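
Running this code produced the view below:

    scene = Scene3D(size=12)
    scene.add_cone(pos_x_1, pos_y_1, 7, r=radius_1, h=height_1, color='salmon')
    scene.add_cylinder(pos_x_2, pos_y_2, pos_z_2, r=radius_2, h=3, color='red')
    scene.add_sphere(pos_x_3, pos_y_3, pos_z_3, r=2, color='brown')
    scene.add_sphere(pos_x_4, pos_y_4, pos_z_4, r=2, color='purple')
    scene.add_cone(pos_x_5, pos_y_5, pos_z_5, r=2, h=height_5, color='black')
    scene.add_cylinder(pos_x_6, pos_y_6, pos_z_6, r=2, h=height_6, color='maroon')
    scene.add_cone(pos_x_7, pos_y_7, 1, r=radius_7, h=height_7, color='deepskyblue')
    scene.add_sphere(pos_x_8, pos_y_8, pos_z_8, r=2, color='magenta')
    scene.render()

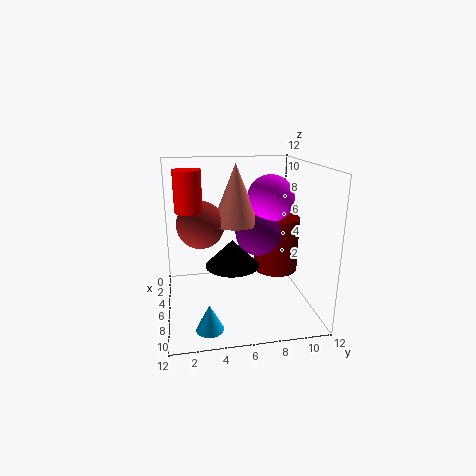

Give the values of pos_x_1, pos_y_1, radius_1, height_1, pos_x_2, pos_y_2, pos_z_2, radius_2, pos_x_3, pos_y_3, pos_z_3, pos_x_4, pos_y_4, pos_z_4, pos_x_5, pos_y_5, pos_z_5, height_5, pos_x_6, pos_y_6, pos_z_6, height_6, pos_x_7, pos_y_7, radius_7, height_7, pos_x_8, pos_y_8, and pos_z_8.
pos_x_1 = 5; pos_y_1 = 6; radius_1 = 2; height_1 = 5; pos_x_2 = 8; pos_y_2 = 2; pos_z_2 = 9; radius_2 = 1; pos_x_3 = 5; pos_y_3 = 3; pos_z_3 = 7; pos_x_4 = 5; pos_y_4 = 8; pos_z_4 = 6; pos_x_5 = 9; pos_y_5 = 5; pos_z_5 = 5; height_5 = 2; pos_x_6 = 4; pos_y_6 = 10; pos_z_6 = 2; height_6 = 5; pos_x_7 = 11; pos_y_7 = 3; radius_7 = 1; height_7 = 2; pos_x_8 = 5; pos_y_8 = 9; pos_z_8 = 9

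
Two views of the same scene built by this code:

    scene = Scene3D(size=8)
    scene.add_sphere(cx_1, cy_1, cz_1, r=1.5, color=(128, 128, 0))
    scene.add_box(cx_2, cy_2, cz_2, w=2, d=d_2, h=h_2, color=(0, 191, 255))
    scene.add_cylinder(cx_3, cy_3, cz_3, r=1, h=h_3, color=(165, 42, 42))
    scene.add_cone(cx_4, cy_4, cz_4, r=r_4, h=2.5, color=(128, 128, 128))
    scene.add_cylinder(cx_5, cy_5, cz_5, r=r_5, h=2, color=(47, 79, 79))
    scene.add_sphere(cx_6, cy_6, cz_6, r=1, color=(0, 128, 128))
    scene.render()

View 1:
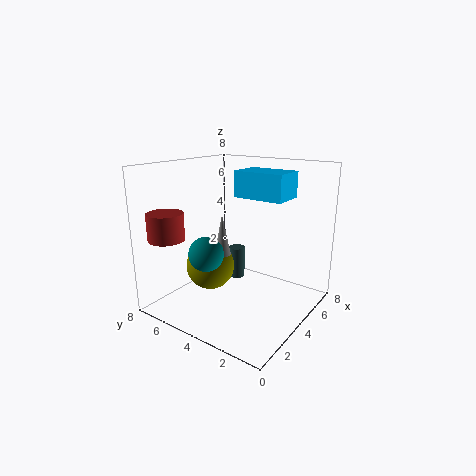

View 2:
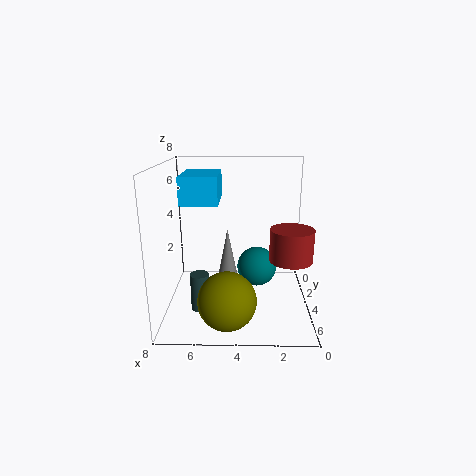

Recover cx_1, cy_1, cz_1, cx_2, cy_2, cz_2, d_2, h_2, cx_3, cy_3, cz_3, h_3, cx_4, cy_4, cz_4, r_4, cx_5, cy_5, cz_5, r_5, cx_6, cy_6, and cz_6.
cx_1 = 4.5
cy_1 = 6.5
cz_1 = 1.5
cx_2 = 5
cy_2 = 2
cz_2 = 6
d_2 = 3
h_2 = 1.5
cx_3 = 1.5
cy_3 = 7
cz_3 = 4
h_3 = 1.5
cx_4 = 4.5
cy_4 = 5.5
cz_4 = 2.5
r_4 = 0.5
cx_5 = 6
cy_5 = 5.5
cz_5 = 0.5
r_5 = 0.5
cx_6 = 3
cy_6 = 5.5
cz_6 = 3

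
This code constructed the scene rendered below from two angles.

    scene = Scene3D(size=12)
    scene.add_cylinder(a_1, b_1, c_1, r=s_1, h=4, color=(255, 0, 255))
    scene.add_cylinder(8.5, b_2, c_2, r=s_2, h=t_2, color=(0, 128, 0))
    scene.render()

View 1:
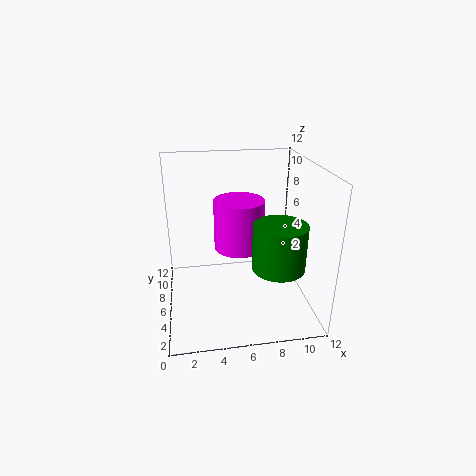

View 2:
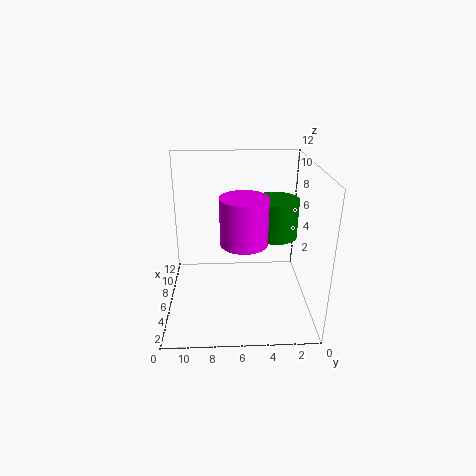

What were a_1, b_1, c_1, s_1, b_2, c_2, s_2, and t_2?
a_1 = 6
b_1 = 5.5
c_1 = 5.5
s_1 = 2
b_2 = 2.5
c_2 = 5
s_2 = 2
t_2 = 3.5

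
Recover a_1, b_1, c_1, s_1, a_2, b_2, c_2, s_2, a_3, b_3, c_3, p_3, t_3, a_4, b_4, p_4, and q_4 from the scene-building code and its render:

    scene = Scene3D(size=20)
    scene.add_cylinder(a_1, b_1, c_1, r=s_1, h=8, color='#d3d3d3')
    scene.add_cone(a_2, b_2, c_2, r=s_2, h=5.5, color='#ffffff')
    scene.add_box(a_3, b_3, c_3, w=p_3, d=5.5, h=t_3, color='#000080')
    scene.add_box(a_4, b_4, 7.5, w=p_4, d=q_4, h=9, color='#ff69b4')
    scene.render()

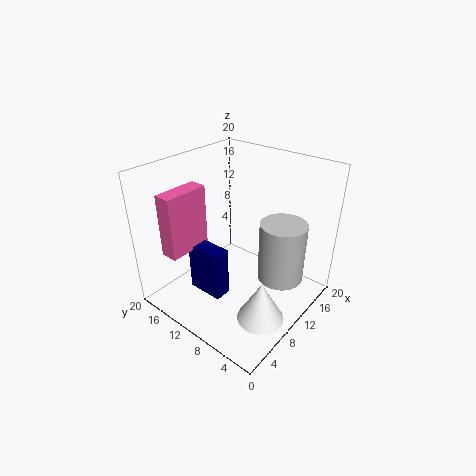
a_1 = 11
b_1 = 3.5
c_1 = 6
s_1 = 3
a_2 = 6
b_2 = 3
c_2 = 2.5
s_2 = 3
a_3 = 6.5
b_3 = 11
c_3 = 0.5
p_3 = 2.5
t_3 = 7.5
a_4 = 3
b_4 = 15.5
p_4 = 6.5
q_4 = 2.5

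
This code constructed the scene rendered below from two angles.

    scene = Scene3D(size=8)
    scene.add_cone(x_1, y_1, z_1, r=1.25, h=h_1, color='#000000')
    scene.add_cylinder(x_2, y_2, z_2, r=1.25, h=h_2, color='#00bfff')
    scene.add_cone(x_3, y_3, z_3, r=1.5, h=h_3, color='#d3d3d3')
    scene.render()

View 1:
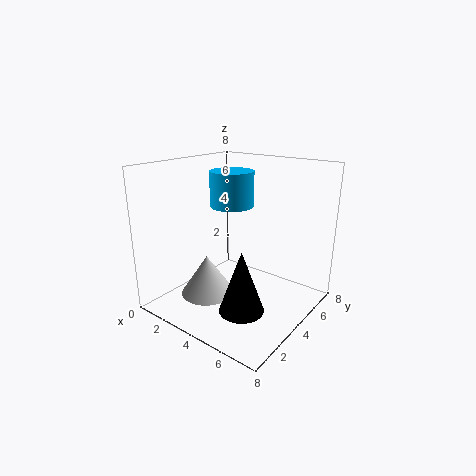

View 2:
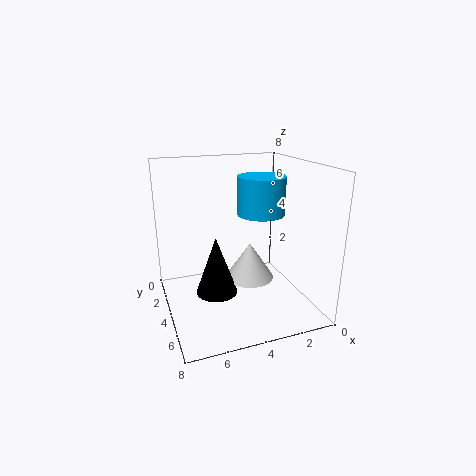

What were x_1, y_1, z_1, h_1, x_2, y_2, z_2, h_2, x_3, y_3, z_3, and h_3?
x_1 = 5; y_1 = 3; z_1 = 0.25; h_1 = 3.5; x_2 = 3; y_2 = 4.75; z_2 = 5.5; h_2 = 2; x_3 = 2.75; y_3 = 2.75; z_3 = 0.75; h_3 = 2.25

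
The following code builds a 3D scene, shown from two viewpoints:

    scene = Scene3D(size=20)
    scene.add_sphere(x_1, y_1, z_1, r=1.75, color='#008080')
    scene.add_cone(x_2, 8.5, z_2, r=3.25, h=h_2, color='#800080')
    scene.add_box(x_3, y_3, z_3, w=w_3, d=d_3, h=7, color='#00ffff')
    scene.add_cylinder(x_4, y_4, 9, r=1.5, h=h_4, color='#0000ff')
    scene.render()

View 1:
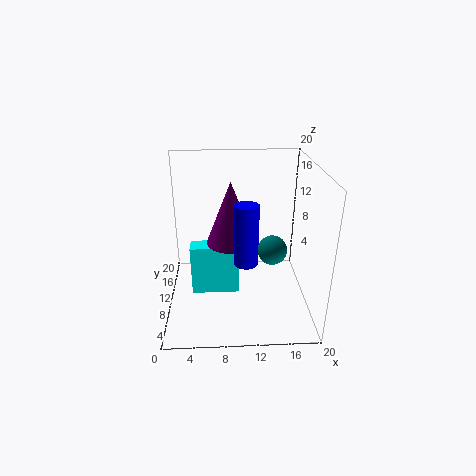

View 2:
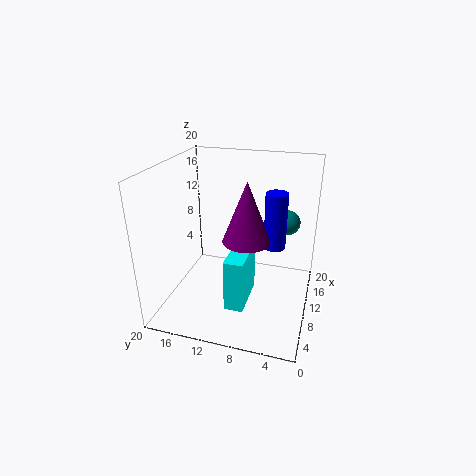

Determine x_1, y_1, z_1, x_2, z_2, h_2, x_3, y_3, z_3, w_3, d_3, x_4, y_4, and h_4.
x_1 = 13.75
y_1 = 3.75
z_1 = 11.5
x_2 = 9
z_2 = 10.25
h_2 = 8.25
x_3 = 3.5
y_3 = 7.5
z_3 = 2.75
w_3 = 6.5
d_3 = 2.5
x_4 = 10.75
y_4 = 5
h_4 = 7.75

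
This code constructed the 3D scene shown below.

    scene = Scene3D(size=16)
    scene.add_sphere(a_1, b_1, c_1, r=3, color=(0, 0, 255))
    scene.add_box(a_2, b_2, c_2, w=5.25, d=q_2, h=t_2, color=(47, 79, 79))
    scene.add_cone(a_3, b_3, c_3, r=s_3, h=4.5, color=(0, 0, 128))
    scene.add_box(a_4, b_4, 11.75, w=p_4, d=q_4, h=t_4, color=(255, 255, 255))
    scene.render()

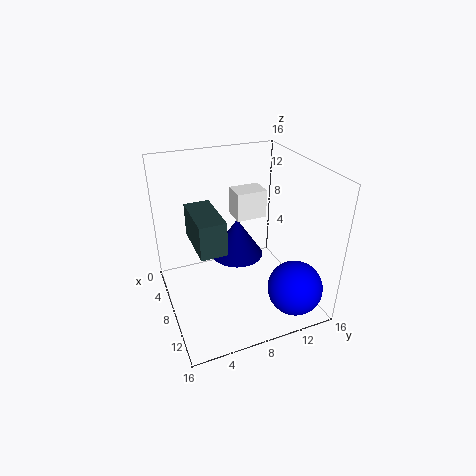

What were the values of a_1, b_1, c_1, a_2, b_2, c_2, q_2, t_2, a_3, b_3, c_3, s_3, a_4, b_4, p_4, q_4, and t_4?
a_1 = 13
b_1 = 12.75
c_1 = 3.25
a_2 = 8.25
b_2 = 2.25
c_2 = 10
q_2 = 2.5
t_2 = 3.25
a_3 = 6.5
b_3 = 8.5
c_3 = 5
s_3 = 3
a_4 = 8.75
b_4 = 6.75
p_4 = 2.25
q_4 = 3
t_4 = 2.75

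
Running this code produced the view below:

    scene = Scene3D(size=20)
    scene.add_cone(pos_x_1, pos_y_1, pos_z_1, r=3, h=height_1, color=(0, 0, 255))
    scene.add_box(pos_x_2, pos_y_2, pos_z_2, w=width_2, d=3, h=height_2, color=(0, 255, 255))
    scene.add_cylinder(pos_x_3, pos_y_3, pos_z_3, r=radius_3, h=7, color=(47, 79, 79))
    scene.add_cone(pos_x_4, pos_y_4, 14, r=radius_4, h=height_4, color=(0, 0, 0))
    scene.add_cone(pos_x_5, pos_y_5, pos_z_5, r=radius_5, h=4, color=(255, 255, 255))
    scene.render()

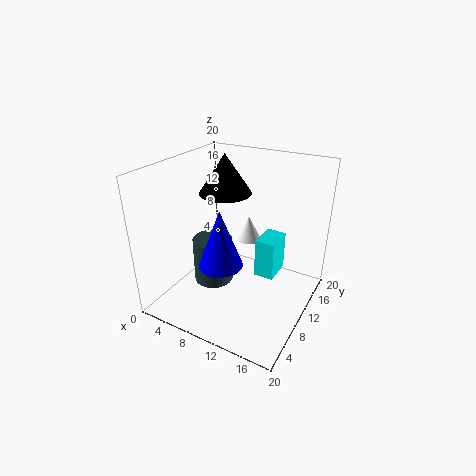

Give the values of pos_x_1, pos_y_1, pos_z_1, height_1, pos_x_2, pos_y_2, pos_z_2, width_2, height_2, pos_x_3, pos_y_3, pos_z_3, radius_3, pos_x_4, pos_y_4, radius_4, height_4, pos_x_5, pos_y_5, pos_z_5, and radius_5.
pos_x_1 = 9, pos_y_1 = 7, pos_z_1 = 7, height_1 = 8, pos_x_2 = 17, pos_y_2 = 1, pos_z_2 = 12, width_2 = 2, height_2 = 4, pos_x_3 = 5, pos_y_3 = 11, pos_z_3 = 1, radius_3 = 3, pos_x_4 = 5, pos_y_4 = 15, radius_4 = 4, height_4 = 6, pos_x_5 = 8, pos_y_5 = 17, pos_z_5 = 6, radius_5 = 2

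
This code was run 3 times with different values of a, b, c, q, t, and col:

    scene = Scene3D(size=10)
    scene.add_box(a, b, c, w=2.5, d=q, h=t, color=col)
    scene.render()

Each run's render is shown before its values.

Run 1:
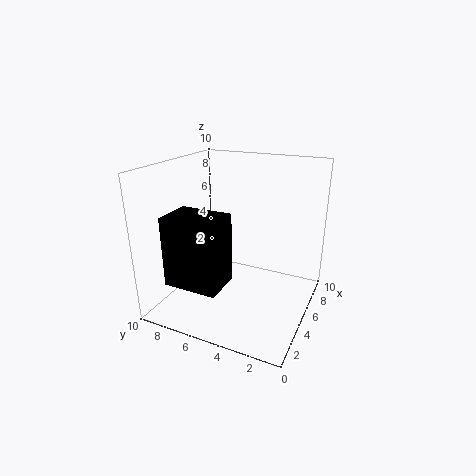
a = 0.5; b = 4.5; c = 3; q = 3.5; t = 4.5; col = 'black'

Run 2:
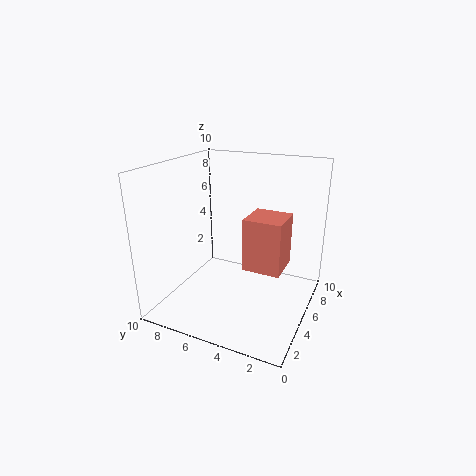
a = 3.5; b = 1.5; c = 3.5; q = 2.5; t = 3.5; col = 'salmon'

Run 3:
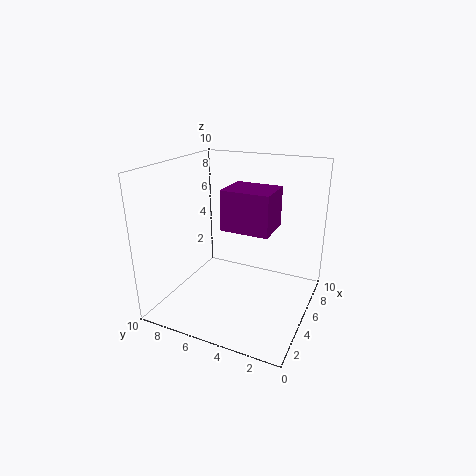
a = 2.5; b = 2; c = 6.5; q = 3; t = 2.5; col = 'purple'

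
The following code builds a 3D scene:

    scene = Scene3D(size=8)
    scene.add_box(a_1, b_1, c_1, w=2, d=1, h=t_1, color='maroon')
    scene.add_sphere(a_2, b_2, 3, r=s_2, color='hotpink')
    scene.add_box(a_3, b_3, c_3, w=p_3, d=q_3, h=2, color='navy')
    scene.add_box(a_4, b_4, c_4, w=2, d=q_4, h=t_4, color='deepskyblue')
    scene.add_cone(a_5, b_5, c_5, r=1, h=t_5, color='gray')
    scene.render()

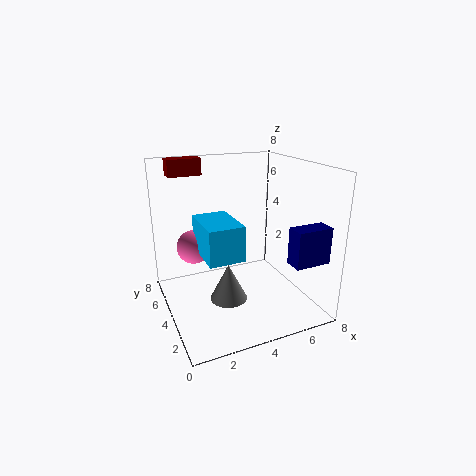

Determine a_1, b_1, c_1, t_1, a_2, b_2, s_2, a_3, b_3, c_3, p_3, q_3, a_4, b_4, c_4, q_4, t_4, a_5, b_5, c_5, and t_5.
a_1 = 1, b_1 = 7, c_1 = 7, t_1 = 1, a_2 = 2, b_2 = 6, s_2 = 1, a_3 = 6, b_3 = 1, c_3 = 3, p_3 = 2, q_3 = 1, a_4 = 2, b_4 = 3, c_4 = 3, q_4 = 3, t_4 = 2, a_5 = 3, b_5 = 3, c_5 = 1, t_5 = 2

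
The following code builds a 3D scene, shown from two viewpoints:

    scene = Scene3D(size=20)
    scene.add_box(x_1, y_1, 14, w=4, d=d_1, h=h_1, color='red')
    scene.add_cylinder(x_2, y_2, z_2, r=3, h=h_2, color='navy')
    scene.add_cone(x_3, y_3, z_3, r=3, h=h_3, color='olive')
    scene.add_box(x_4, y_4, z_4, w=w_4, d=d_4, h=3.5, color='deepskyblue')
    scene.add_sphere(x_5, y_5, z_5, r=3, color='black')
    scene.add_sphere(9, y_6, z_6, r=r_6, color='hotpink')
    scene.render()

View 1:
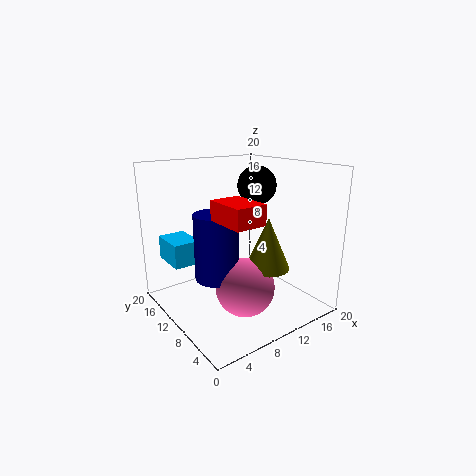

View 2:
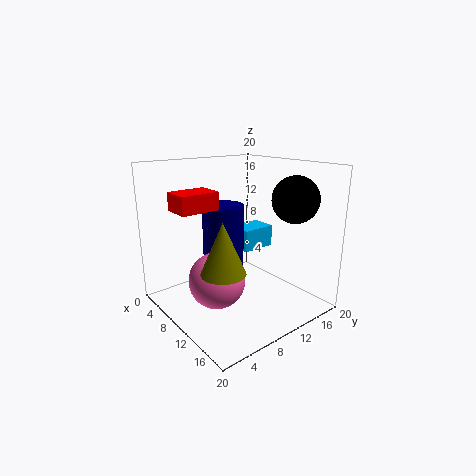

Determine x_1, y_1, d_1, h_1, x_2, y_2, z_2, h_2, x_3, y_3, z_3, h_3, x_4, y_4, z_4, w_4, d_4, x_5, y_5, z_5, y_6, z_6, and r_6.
x_1 = 4.5
y_1 = 2.5
d_1 = 5.5
h_1 = 2.5
x_2 = 6.5
y_2 = 10
z_2 = 5
h_2 = 9
x_3 = 12
y_3 = 6
z_3 = 6.5
h_3 = 7
x_4 = 2.5
y_4 = 14.5
z_4 = 5.5
w_4 = 4
d_4 = 5.5
x_5 = 16.5
y_5 = 14
z_5 = 16
y_6 = 7
z_6 = 4
r_6 = 4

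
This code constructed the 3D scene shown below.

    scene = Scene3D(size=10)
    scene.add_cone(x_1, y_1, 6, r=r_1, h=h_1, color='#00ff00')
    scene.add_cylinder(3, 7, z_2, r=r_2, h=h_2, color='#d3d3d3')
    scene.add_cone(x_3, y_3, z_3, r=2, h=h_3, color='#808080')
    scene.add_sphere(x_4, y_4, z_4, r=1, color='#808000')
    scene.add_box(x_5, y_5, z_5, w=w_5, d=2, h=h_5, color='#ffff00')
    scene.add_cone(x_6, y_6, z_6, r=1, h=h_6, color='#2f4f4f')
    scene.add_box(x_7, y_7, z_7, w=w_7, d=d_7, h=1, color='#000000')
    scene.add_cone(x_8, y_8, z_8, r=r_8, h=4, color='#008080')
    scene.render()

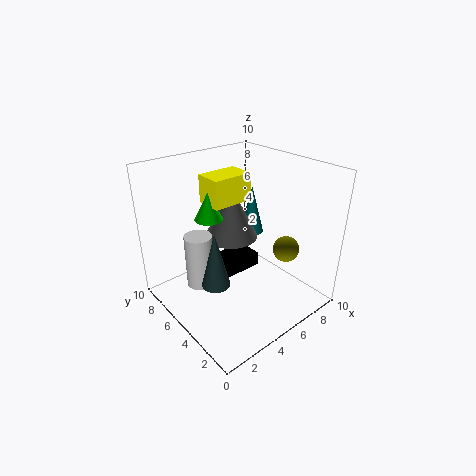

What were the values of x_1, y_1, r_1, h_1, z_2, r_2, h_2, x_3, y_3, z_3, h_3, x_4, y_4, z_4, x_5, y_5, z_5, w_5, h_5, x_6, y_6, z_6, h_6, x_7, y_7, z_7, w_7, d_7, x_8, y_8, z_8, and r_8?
x_1 = 4
y_1 = 7
r_1 = 1
h_1 = 2
z_2 = 1
r_2 = 1
h_2 = 4
x_3 = 6
y_3 = 7
z_3 = 4
h_3 = 4
x_4 = 9
y_4 = 4
z_4 = 3
x_5 = 4
y_5 = 6
z_5 = 7
w_5 = 3
h_5 = 2
x_6 = 3
y_6 = 5
z_6 = 2
h_6 = 4
x_7 = 4
y_7 = 5
z_7 = 2
w_7 = 3
d_7 = 2
x_8 = 9
y_8 = 8
z_8 = 3
r_8 = 1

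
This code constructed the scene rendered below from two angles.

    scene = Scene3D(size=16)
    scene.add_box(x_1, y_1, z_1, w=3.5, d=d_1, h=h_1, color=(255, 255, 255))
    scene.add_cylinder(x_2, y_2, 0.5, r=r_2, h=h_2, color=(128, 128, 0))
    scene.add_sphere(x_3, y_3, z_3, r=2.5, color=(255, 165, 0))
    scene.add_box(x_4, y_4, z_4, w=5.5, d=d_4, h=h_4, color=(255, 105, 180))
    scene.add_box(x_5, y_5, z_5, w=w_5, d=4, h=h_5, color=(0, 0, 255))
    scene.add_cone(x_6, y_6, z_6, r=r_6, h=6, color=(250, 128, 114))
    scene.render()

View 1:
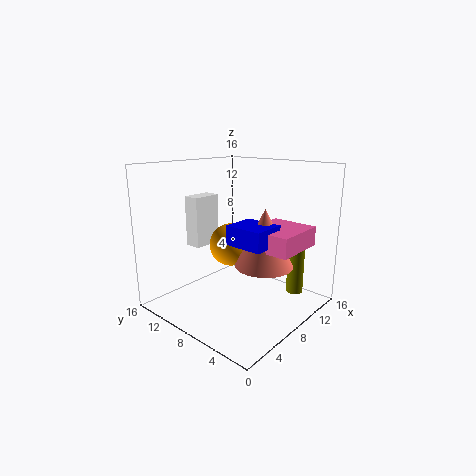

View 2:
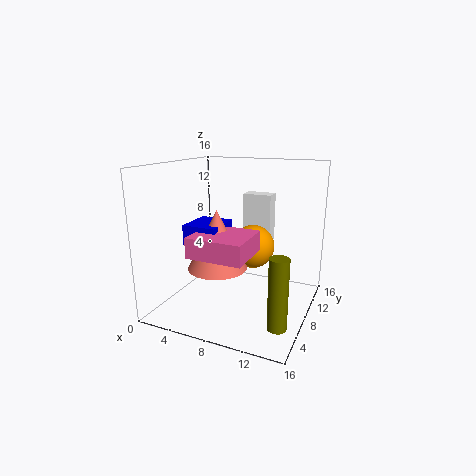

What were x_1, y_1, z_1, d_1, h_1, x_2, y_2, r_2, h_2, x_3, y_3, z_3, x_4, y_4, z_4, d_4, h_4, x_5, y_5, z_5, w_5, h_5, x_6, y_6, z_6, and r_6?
x_1 = 6.5; y_1 = 13; z_1 = 6; d_1 = 2; h_1 = 6; x_2 = 14; y_2 = 4; r_2 = 1; h_2 = 7.5; x_3 = 9; y_3 = 10; z_3 = 6.5; x_4 = 6; y_4 = 0.5; z_4 = 8; d_4 = 5; h_4 = 2; x_5 = 4.5; y_5 = 2.5; z_5 = 8.5; w_5 = 3.5; h_5 = 2; x_6 = 7.5; y_6 = 4; z_6 = 6; r_6 = 3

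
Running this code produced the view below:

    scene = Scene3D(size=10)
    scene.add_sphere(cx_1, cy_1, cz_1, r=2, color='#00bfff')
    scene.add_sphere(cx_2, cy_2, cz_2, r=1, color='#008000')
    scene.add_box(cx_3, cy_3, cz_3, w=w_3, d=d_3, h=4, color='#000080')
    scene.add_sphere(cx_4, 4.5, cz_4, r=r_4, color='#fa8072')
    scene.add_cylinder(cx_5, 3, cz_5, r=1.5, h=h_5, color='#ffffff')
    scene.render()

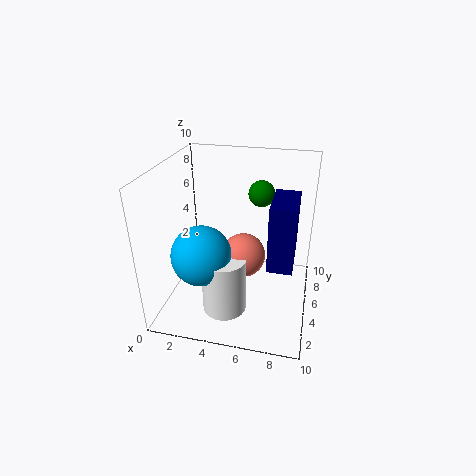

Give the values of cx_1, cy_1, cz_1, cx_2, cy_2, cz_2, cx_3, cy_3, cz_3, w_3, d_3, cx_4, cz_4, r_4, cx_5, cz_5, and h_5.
cx_1 = 3; cy_1 = 3; cz_1 = 4.5; cx_2 = 6; cy_2 = 8.5; cz_2 = 7; cx_3 = 7.5; cy_3 = 1.5; cz_3 = 5; w_3 = 1.5; d_3 = 3; cx_4 = 5.5; cz_4 = 4; r_4 = 1.5; cx_5 = 4.5; cz_5 = 0.5; h_5 = 4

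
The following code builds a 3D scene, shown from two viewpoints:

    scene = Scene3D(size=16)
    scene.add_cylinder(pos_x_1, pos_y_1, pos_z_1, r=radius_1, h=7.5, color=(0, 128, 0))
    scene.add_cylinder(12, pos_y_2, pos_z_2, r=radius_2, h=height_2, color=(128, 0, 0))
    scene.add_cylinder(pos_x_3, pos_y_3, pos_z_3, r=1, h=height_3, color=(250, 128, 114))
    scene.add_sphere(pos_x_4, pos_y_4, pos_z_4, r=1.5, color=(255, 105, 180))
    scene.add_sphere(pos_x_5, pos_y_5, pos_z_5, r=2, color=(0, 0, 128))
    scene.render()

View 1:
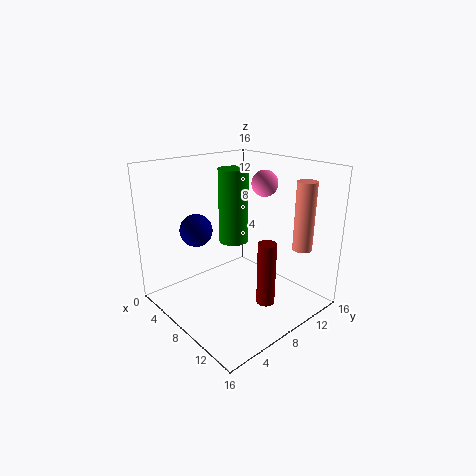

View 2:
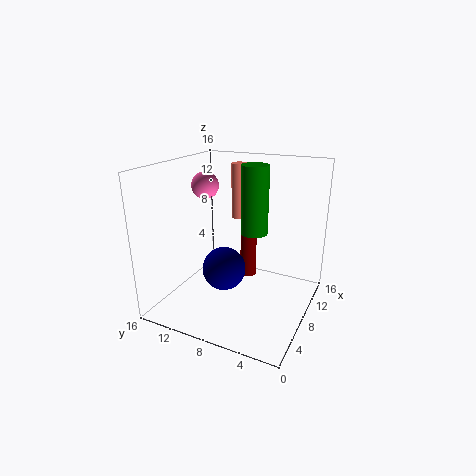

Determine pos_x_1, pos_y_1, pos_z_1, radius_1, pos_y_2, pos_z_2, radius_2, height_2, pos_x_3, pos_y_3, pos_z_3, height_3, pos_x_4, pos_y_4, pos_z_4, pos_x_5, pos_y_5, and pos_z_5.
pos_x_1 = 9, pos_y_1 = 6.5, pos_z_1 = 8.5, radius_1 = 1.5, pos_y_2 = 8.5, pos_z_2 = 1.5, radius_2 = 1, height_2 = 7, pos_x_3 = 14.5, pos_y_3 = 11, pos_z_3 = 8, height_3 = 7, pos_x_4 = 8, pos_y_4 = 12, pos_z_4 = 13.5, pos_x_5 = 2, pos_y_5 = 6.5, pos_z_5 = 7.5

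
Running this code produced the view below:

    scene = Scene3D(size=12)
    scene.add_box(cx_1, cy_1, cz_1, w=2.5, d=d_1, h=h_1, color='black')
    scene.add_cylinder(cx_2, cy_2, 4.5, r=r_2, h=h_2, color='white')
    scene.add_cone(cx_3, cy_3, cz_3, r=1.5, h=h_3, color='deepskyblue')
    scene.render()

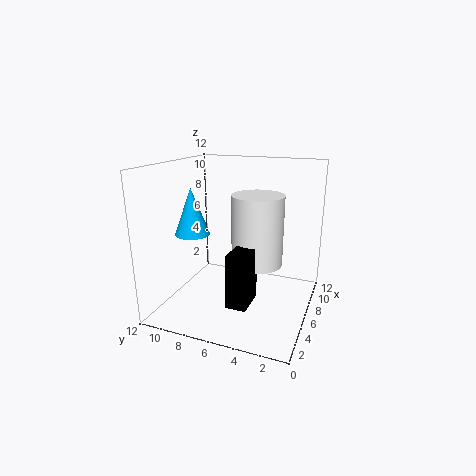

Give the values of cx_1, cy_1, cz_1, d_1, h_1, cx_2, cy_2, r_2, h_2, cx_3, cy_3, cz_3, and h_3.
cx_1 = 1, cy_1 = 3.5, cz_1 = 2.5, d_1 = 1.5, h_1 = 4, cx_2 = 5, cy_2 = 4, r_2 = 2, h_2 = 5.5, cx_3 = 5.5, cy_3 = 10, cz_3 = 6, h_3 = 4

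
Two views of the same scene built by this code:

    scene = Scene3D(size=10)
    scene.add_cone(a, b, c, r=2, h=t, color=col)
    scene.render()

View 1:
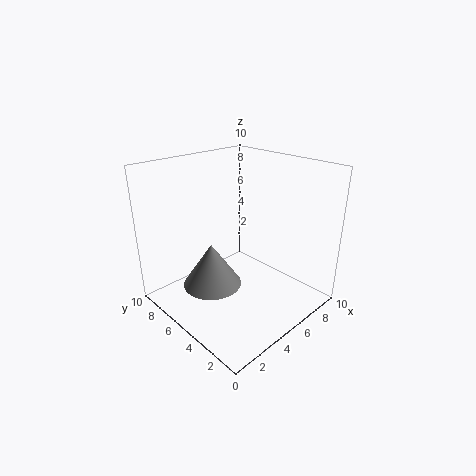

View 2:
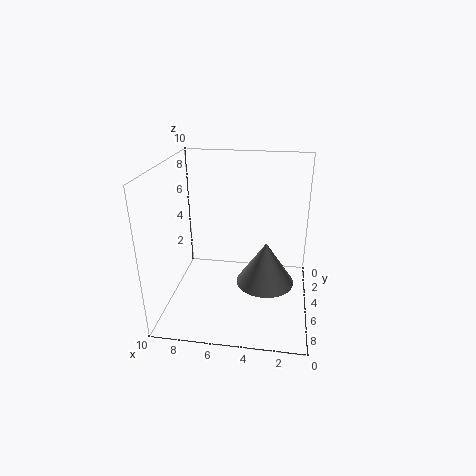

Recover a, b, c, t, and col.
a = 3, b = 5.5, c = 2, t = 3, col = 'gray'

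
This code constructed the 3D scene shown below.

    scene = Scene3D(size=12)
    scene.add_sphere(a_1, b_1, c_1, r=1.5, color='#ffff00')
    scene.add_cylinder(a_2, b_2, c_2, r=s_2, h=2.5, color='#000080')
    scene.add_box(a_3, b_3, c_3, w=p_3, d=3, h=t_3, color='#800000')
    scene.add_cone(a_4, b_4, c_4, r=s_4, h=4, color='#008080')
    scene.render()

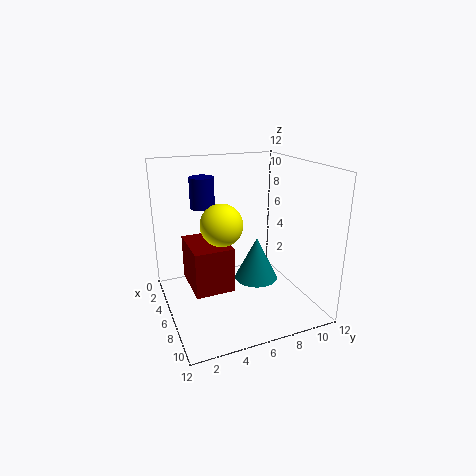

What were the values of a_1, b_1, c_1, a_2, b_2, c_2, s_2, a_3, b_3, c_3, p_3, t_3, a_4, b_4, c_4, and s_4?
a_1 = 9; b_1 = 3.5; c_1 = 8.5; a_2 = 4.5; b_2 = 3.5; c_2 = 8.5; s_2 = 1; a_3 = 5; b_3 = 1.5; c_3 = 3; p_3 = 4; t_3 = 3.5; a_4 = 4.5; b_4 = 8.5; c_4 = 1; s_4 = 2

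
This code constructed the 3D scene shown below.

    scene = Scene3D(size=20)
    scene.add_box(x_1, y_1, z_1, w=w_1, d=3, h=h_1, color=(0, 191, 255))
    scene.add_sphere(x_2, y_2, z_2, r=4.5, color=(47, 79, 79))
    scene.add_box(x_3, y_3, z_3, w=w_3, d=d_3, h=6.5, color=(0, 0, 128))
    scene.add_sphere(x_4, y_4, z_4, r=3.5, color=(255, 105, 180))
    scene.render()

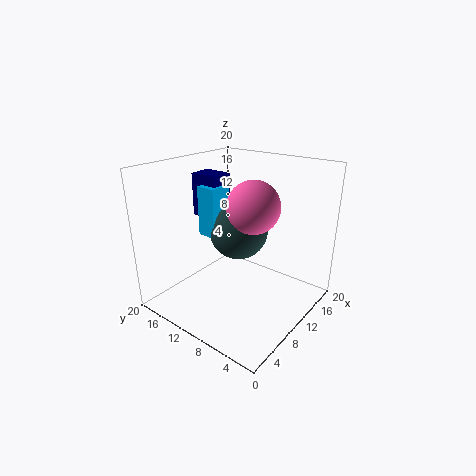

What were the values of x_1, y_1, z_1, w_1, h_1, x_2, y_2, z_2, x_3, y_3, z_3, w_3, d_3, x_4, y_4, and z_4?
x_1 = 10; y_1 = 14.5; z_1 = 8.5; w_1 = 3.5; h_1 = 7.5; x_2 = 14; y_2 = 13; z_2 = 9; x_3 = 11; y_3 = 15; z_3 = 11; w_3 = 3.5; d_3 = 4.5; x_4 = 10; y_4 = 7.5; z_4 = 15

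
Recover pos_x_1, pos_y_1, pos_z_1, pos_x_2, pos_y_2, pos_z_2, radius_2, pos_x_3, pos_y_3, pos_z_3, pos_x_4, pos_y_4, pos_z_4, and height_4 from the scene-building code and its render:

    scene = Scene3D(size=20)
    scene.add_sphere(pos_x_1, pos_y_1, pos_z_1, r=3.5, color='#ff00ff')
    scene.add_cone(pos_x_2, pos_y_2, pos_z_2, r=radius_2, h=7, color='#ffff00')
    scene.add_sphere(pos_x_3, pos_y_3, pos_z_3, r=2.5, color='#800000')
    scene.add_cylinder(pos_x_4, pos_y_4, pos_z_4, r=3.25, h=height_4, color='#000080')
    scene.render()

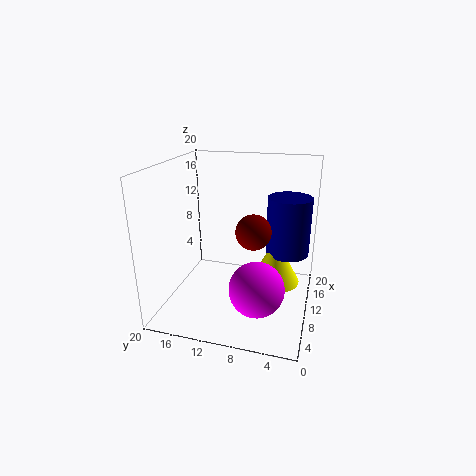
pos_x_1 = 4.5, pos_y_1 = 6, pos_z_1 = 5.75, pos_x_2 = 14, pos_y_2 = 5.25, pos_z_2 = 1.75, radius_2 = 3.75, pos_x_3 = 10.75, pos_y_3 = 8, pos_z_3 = 10.75, pos_x_4 = 15.5, pos_y_4 = 3.75, pos_z_4 = 6, height_4 = 8.75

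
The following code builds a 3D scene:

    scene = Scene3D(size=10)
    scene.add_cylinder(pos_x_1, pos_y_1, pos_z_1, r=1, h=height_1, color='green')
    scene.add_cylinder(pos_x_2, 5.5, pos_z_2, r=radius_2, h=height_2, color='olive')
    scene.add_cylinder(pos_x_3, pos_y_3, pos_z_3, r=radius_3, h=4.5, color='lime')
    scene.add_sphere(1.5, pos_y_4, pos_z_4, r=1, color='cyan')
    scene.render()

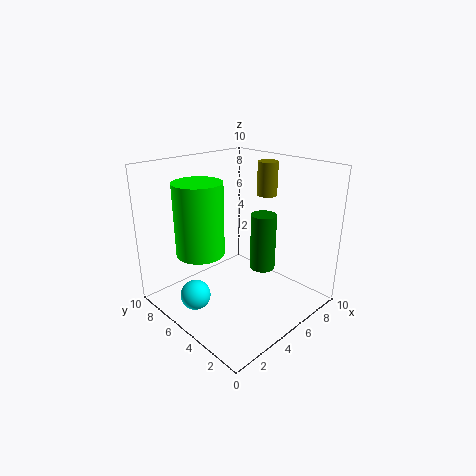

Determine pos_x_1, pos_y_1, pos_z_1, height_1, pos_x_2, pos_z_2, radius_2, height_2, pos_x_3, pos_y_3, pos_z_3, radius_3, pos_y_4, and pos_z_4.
pos_x_1 = 8.25; pos_y_1 = 5.5; pos_z_1 = 1.25; height_1 = 4.5; pos_x_2 = 8.5; pos_z_2 = 7.25; radius_2 = 0.75; height_2 = 2.5; pos_x_3 = 1.75; pos_y_3 = 5; pos_z_3 = 5; radius_3 = 1.5; pos_y_4 = 5.5; pos_z_4 = 1.75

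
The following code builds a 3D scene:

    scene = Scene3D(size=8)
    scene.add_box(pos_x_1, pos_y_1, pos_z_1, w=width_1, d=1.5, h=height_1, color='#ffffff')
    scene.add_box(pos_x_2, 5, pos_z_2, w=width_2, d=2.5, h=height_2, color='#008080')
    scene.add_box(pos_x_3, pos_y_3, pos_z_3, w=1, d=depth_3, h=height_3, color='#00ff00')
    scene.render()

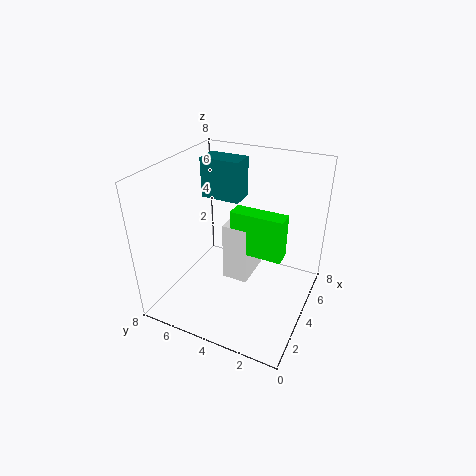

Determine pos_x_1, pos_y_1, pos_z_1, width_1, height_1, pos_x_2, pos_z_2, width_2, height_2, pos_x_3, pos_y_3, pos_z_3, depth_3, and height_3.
pos_x_1 = 4
pos_y_1 = 3.5
pos_z_1 = 1
width_1 = 2.5
height_1 = 3.5
pos_x_2 = 6
pos_z_2 = 5
width_2 = 1.5
height_2 = 2.5
pos_x_3 = 4
pos_y_3 = 1.5
pos_z_3 = 3
depth_3 = 3
height_3 = 2.5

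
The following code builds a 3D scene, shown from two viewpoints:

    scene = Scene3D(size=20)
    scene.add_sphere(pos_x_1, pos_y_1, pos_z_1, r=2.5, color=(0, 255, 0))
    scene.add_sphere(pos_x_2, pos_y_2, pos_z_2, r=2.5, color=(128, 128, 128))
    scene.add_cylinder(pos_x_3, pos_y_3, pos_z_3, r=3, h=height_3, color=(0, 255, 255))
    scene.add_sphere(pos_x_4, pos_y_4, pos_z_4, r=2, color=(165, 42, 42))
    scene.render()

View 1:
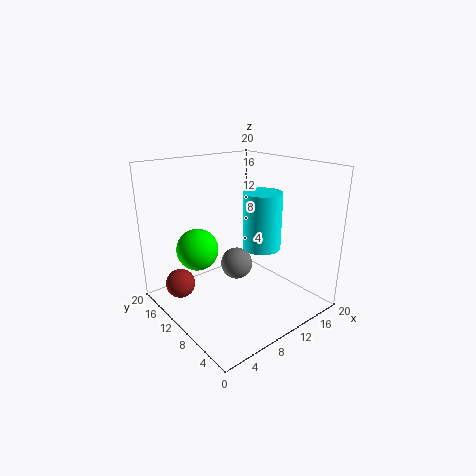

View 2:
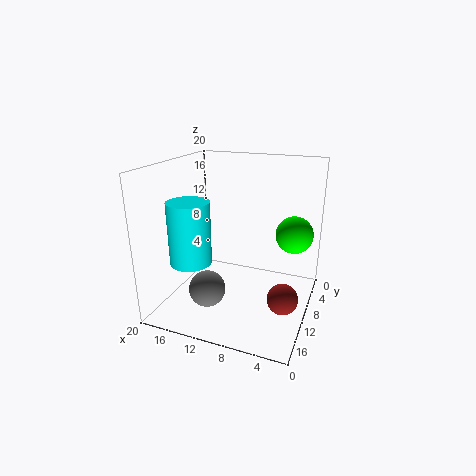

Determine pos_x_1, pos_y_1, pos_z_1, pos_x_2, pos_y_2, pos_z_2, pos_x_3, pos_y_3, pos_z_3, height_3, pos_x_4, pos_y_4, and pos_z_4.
pos_x_1 = 2.5
pos_y_1 = 8.5
pos_z_1 = 11
pos_x_2 = 13
pos_y_2 = 14
pos_z_2 = 3.5
pos_x_3 = 16.5
pos_y_3 = 12
pos_z_3 = 6
height_3 = 9
pos_x_4 = 2.5
pos_y_4 = 13.5
pos_z_4 = 4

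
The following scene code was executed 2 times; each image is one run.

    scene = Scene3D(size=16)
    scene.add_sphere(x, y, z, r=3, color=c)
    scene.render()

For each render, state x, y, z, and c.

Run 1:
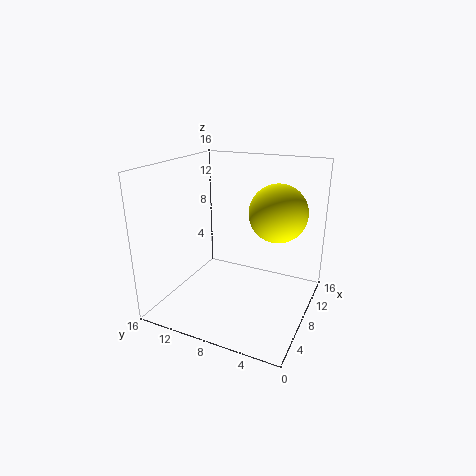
x = 8, y = 3.5, z = 11.5, c = 'yellow'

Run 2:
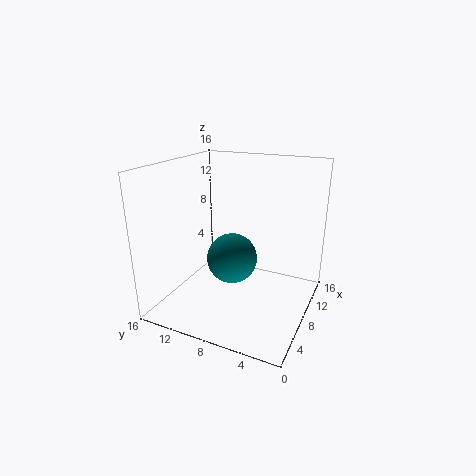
x = 9.5, y = 9.5, z = 4.5, c = 'teal'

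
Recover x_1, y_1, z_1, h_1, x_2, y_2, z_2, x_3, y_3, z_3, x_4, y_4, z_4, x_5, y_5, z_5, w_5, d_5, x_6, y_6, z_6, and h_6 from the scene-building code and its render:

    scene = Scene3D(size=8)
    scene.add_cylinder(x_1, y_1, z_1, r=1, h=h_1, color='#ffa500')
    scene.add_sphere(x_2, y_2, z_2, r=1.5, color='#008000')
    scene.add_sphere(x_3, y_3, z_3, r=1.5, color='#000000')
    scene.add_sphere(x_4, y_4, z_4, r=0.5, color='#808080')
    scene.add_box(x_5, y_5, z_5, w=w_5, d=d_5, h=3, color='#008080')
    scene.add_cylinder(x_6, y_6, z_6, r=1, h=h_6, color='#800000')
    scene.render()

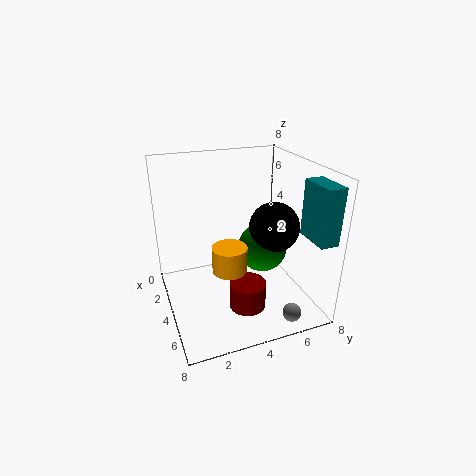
x_1 = 4; y_1 = 3.5; z_1 = 2; h_1 = 1.5; x_2 = 3; y_2 = 6; z_2 = 2.5; x_3 = 3.5; y_3 = 6.5; z_3 = 4; x_4 = 7; y_4 = 6; z_4 = 0.5; x_5 = 5.5; y_5 = 7; z_5 = 4.5; w_5 = 2; d_5 = 1; x_6 = 5.5; y_6 = 4; z_6 = 0.5; h_6 = 1.5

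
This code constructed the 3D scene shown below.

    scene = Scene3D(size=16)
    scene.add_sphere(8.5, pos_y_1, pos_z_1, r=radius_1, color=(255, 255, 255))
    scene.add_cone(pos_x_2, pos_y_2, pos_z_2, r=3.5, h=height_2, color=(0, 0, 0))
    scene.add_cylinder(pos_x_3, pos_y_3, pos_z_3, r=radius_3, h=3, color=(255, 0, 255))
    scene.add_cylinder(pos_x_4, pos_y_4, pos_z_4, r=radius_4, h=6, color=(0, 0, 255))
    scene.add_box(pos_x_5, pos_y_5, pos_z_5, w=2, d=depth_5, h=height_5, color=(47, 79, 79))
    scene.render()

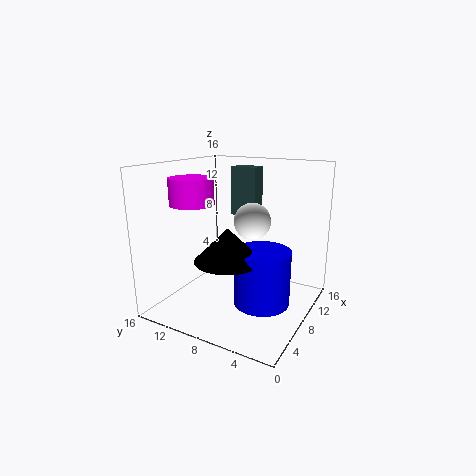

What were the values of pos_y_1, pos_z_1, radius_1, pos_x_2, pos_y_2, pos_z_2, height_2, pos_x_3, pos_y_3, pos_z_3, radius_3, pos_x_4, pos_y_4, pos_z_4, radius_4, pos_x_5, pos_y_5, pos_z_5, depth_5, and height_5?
pos_y_1 = 6.5; pos_z_1 = 10; radius_1 = 2; pos_x_2 = 5; pos_y_2 = 7.5; pos_z_2 = 6.5; height_2 = 3.5; pos_x_3 = 6.5; pos_y_3 = 13; pos_z_3 = 11.5; radius_3 = 2.5; pos_x_4 = 7; pos_y_4 = 4.5; pos_z_4 = 1.5; radius_4 = 3; pos_x_5 = 10; pos_y_5 = 7; pos_z_5 = 10; depth_5 = 3; height_5 = 5.5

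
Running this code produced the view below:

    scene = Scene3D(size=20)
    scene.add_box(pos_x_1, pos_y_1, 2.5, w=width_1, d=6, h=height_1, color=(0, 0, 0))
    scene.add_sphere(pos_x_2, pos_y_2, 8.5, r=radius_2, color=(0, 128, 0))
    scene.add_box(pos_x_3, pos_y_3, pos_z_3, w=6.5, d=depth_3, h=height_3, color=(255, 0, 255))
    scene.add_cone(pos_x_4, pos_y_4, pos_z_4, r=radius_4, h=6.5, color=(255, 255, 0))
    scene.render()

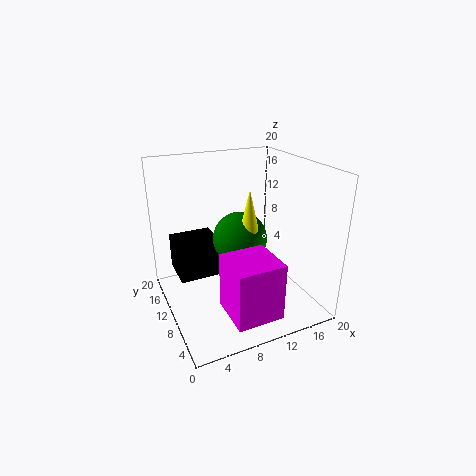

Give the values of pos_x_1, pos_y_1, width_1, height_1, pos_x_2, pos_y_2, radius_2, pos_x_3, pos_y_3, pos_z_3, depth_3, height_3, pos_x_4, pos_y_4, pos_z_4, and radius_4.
pos_x_1 = 2.5, pos_y_1 = 13.5, width_1 = 6.5, height_1 = 5.5, pos_x_2 = 11.5, pos_y_2 = 12.5, radius_2 = 4, pos_x_3 = 6.5, pos_y_3 = 2, pos_z_3 = 1, depth_3 = 6.5, height_3 = 8, pos_x_4 = 12, pos_y_4 = 10.5, pos_z_4 = 10, radius_4 = 1.5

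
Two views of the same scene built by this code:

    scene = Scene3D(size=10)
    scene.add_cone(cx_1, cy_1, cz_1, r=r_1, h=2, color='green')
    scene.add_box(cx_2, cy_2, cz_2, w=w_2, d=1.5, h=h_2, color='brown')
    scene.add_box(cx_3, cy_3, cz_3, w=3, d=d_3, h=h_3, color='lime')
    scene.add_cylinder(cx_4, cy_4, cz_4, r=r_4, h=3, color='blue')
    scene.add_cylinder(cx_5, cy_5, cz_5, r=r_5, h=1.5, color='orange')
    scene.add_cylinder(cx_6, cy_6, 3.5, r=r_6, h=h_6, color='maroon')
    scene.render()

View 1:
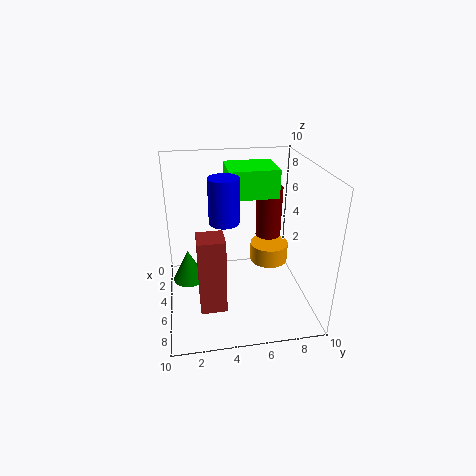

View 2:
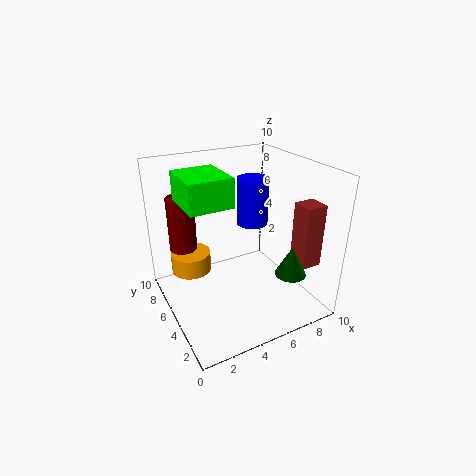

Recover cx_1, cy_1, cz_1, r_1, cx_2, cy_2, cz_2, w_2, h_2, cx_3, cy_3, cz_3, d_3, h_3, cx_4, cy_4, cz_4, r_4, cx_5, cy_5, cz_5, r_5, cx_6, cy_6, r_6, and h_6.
cx_1 = 7
cy_1 = 1.5
cz_1 = 3.5
r_1 = 1
cx_2 = 8.5
cy_2 = 2
cz_2 = 3
w_2 = 1.5
h_2 = 4.5
cx_3 = 1.5
cy_3 = 4.5
cz_3 = 7.5
d_3 = 3.5
h_3 = 2
cx_4 = 5.5
cy_4 = 4
cz_4 = 6.5
r_4 = 1
cx_5 = 2.5
cy_5 = 8
cz_5 = 1.5
r_5 = 1.5
cx_6 = 2
cy_6 = 8
r_6 = 1
h_6 = 4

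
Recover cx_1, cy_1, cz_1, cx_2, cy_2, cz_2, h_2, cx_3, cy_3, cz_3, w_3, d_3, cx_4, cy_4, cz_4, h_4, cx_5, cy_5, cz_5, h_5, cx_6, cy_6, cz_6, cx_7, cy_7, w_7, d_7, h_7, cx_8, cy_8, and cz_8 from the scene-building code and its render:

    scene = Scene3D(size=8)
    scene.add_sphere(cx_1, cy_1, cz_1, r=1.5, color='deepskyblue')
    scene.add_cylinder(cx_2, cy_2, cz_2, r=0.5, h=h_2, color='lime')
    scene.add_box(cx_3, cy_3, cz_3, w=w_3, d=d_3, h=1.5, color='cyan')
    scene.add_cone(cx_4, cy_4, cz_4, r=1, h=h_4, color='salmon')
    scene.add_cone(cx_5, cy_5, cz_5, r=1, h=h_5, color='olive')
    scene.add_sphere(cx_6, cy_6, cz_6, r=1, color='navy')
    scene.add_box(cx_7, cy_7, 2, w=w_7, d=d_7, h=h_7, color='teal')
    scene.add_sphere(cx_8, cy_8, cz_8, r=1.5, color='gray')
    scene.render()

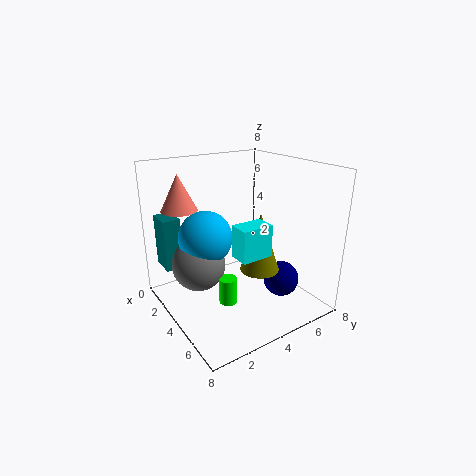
cx_1 = 3, cy_1 = 2.5, cz_1 = 4, cx_2 = 4.5, cy_2 = 3, cz_2 = 0.5, h_2 = 1.5, cx_3 = 6.5, cy_3 = 2, cz_3 = 4.5, w_3 = 1, d_3 = 1.5, cx_4 = 2, cy_4 = 1.5, cz_4 = 5.5, h_4 = 2, cx_5 = 6, cy_5 = 4, cz_5 = 3, h_5 = 3, cx_6 = 5.5, cy_6 = 6, cz_6 = 1.5, cx_7 = 0.5, cy_7 = 0.5, w_7 = 1.5, d_7 = 1, h_7 = 3, cx_8 = 3, cy_8 = 2, cz_8 = 2.5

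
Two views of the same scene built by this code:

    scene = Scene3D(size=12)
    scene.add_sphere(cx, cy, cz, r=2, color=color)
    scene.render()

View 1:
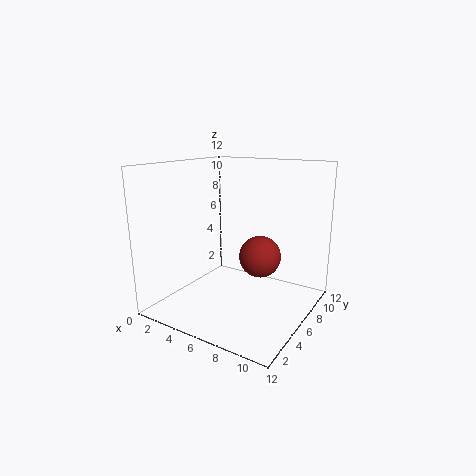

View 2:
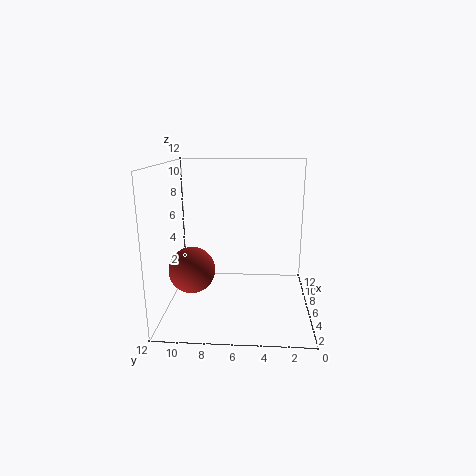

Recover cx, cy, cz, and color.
cx = 6; cy = 10; cz = 3; color = 'brown'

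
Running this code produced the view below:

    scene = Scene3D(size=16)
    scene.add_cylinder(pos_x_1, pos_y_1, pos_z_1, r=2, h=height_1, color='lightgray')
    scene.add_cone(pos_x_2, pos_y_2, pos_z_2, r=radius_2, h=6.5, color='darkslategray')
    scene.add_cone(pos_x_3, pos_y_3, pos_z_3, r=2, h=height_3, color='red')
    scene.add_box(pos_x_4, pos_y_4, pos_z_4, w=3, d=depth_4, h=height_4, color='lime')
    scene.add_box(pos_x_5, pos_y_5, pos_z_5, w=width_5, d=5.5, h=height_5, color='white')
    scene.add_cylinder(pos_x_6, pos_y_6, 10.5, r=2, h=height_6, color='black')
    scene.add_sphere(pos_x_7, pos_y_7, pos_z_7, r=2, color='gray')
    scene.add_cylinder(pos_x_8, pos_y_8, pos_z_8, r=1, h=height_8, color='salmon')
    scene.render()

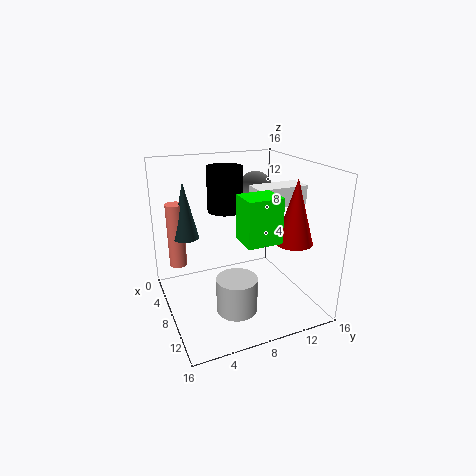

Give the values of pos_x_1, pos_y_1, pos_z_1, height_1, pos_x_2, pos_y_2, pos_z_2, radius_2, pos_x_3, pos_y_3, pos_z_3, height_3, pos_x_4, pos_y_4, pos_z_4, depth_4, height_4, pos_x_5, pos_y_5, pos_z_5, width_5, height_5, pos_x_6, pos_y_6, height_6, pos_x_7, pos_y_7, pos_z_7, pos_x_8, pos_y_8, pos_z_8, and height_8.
pos_x_1 = 13.5
pos_y_1 = 5.5
pos_z_1 = 3
height_1 = 3.5
pos_x_2 = 4.5
pos_y_2 = 3
pos_z_2 = 7.5
radius_2 = 1.5
pos_x_3 = 11.5
pos_y_3 = 13
pos_z_3 = 8
height_3 = 7
pos_x_4 = 11
pos_y_4 = 6.5
pos_z_4 = 9.5
depth_4 = 3.5
height_4 = 4.5
pos_x_5 = 8.5
pos_y_5 = 9
pos_z_5 = 12
width_5 = 2.5
height_5 = 2
pos_x_6 = 5.5
pos_y_6 = 7.5
height_6 = 5
pos_x_7 = 5
pos_y_7 = 11.5
pos_z_7 = 12.5
pos_x_8 = 4
pos_y_8 = 2
pos_z_8 = 4
height_8 = 7.5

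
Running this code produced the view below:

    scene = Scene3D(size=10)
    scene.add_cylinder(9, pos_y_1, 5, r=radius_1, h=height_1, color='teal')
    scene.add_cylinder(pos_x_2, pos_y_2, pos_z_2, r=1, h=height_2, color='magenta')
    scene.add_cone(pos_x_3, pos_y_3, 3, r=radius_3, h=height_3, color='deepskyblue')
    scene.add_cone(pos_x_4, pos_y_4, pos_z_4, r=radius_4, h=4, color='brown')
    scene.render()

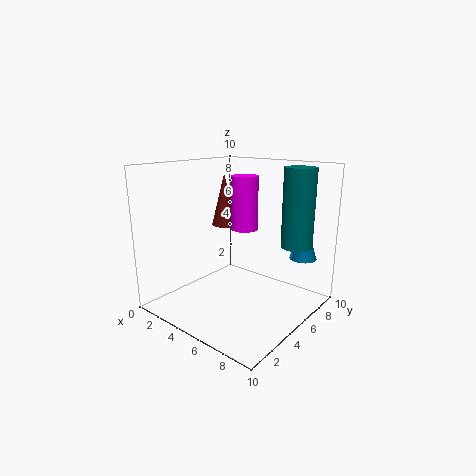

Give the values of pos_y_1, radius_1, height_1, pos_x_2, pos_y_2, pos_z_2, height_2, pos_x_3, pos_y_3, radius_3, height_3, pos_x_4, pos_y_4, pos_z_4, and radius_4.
pos_y_1 = 6; radius_1 = 1; height_1 = 5; pos_x_2 = 4; pos_y_2 = 7; pos_z_2 = 5; height_2 = 4; pos_x_3 = 8; pos_y_3 = 9; radius_3 = 1; height_3 = 3; pos_x_4 = 2; pos_y_4 = 7; pos_z_4 = 5; radius_4 = 1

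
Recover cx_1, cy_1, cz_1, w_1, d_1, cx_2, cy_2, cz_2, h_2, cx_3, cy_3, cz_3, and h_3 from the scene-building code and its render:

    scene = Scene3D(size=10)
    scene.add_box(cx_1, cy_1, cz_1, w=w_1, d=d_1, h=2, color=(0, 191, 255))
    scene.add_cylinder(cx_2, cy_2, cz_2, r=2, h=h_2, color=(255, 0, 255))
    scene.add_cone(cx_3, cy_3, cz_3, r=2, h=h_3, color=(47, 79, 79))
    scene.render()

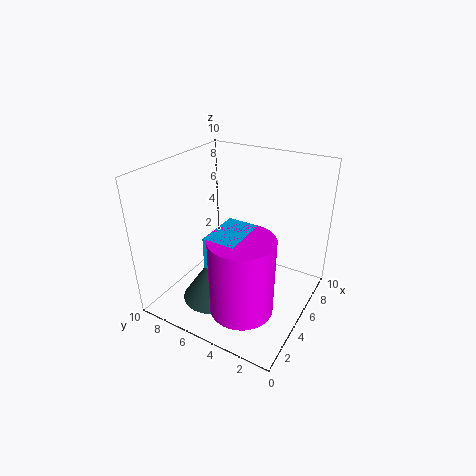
cx_1 = 1
cy_1 = 3
cz_1 = 5
w_1 = 3
d_1 = 2
cx_2 = 2
cy_2 = 3
cz_2 = 2
h_2 = 5
cx_3 = 3
cy_3 = 6
cz_3 = 1
h_3 = 3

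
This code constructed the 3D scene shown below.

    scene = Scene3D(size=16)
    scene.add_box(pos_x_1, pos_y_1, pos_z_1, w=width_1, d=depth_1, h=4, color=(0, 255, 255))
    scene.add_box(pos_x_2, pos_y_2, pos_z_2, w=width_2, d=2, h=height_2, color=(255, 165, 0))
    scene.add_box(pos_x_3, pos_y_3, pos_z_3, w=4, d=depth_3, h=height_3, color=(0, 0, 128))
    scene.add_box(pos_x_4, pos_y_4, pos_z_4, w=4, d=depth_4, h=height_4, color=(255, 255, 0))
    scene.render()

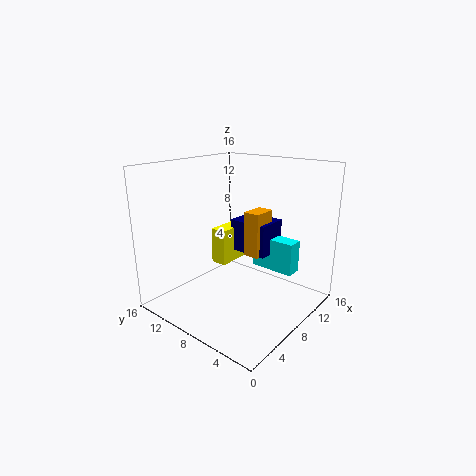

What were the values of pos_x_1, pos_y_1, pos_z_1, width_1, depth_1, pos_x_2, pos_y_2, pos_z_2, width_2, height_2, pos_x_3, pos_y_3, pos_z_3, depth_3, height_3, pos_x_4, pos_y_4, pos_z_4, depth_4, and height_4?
pos_x_1 = 13, pos_y_1 = 4, pos_z_1 = 2.5, width_1 = 2, depth_1 = 5.5, pos_x_2 = 11, pos_y_2 = 7.5, pos_z_2 = 4.5, width_2 = 3, height_2 = 5.5, pos_x_3 = 11.5, pos_y_3 = 7, pos_z_3 = 4.5, depth_3 = 5, height_3 = 4, pos_x_4 = 9.5, pos_y_4 = 11.5, pos_z_4 = 3, depth_4 = 2, height_4 = 4.5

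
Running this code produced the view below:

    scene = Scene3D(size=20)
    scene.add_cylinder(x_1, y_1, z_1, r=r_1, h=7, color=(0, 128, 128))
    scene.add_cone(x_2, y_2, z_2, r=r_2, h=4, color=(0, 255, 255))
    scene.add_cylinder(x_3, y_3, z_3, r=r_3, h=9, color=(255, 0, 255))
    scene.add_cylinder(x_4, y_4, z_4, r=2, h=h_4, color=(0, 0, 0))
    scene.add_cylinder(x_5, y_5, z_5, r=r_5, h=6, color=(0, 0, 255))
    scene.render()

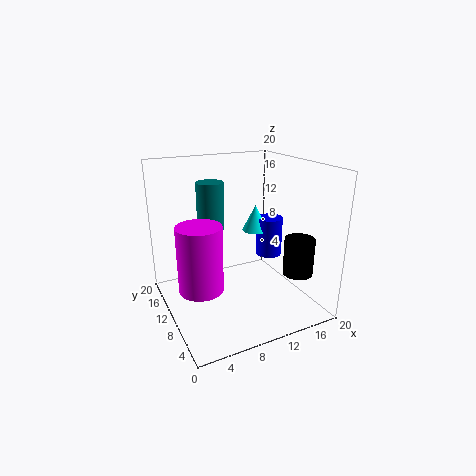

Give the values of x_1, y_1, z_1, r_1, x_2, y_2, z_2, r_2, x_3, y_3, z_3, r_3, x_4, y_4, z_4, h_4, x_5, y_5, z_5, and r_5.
x_1 = 8
y_1 = 15
z_1 = 10
r_1 = 2
x_2 = 15
y_2 = 14
z_2 = 9
r_2 = 2
x_3 = 4
y_3 = 9
z_3 = 4
r_3 = 3
x_4 = 16
y_4 = 4
z_4 = 6
h_4 = 5
x_5 = 17
y_5 = 13
z_5 = 5
r_5 = 2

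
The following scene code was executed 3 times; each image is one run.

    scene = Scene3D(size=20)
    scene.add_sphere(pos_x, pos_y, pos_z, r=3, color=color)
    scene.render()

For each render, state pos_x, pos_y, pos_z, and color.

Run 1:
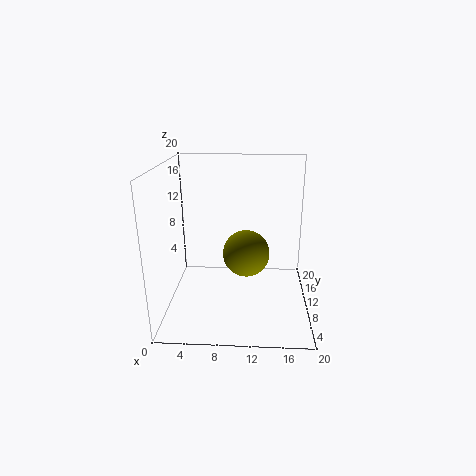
pos_x = 11.25
pos_y = 6.75
pos_z = 9.25
color = 'olive'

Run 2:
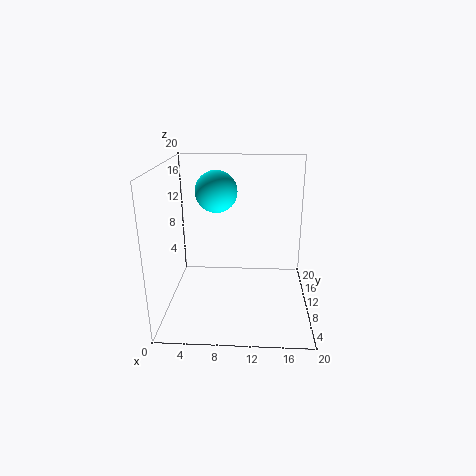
pos_x = 6.75
pos_y = 13
pos_z = 15.75
color = 'cyan'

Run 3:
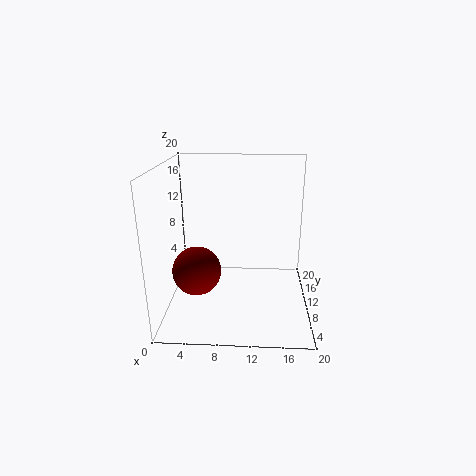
pos_x = 5.25
pos_y = 4
pos_z = 8
color = 'maroon'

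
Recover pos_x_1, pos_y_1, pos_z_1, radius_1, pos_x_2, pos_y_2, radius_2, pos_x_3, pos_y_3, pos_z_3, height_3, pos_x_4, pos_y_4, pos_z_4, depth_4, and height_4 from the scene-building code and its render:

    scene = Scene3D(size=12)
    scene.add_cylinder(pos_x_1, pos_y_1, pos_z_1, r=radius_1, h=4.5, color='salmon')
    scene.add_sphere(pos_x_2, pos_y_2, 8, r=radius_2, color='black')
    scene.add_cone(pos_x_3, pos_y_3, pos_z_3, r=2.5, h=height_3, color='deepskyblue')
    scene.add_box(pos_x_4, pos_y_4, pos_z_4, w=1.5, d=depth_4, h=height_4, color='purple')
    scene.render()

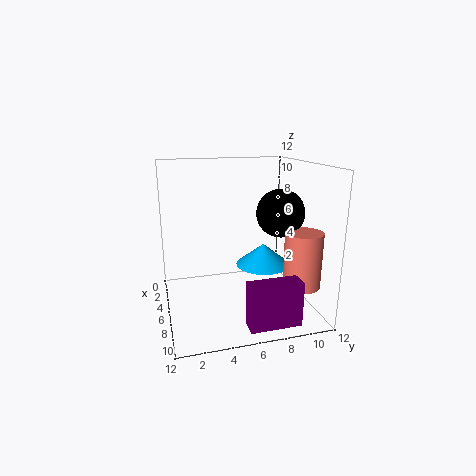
pos_x_1 = 9
pos_y_1 = 10.5
pos_z_1 = 2.5
radius_1 = 1.5
pos_x_2 = 6.5
pos_y_2 = 9.5
radius_2 = 2
pos_x_3 = 4
pos_y_3 = 9
pos_z_3 = 2.5
height_3 = 2
pos_x_4 = 10
pos_y_4 = 5.5
pos_z_4 = 0.5
depth_4 = 4
height_4 = 3.5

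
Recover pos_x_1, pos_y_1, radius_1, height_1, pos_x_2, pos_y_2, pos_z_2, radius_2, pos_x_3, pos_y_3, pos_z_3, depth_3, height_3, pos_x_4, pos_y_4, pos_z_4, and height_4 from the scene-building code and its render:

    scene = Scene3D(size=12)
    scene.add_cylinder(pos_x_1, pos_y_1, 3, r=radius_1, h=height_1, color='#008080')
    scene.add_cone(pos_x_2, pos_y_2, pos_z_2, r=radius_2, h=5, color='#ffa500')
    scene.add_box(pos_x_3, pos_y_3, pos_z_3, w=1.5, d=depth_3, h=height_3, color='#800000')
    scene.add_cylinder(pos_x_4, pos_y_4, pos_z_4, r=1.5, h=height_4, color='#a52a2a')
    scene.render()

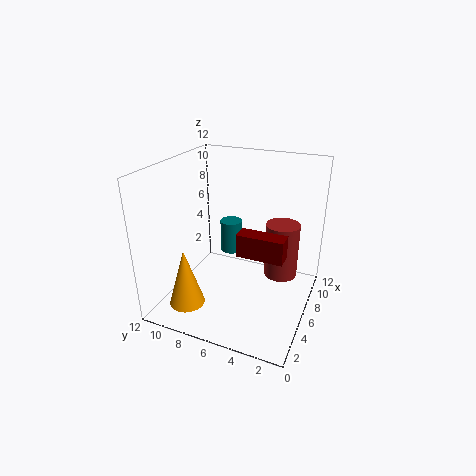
pos_x_1 = 9, pos_y_1 = 8, radius_1 = 1, height_1 = 3, pos_x_2 = 3, pos_y_2 = 9.5, pos_z_2 = 0.5, radius_2 = 1.5, pos_x_3 = 5.5, pos_y_3 = 2, pos_z_3 = 4.5, depth_3 = 4, height_3 = 2, pos_x_4 = 9, pos_y_4 = 3, pos_z_4 = 1.5, height_4 = 5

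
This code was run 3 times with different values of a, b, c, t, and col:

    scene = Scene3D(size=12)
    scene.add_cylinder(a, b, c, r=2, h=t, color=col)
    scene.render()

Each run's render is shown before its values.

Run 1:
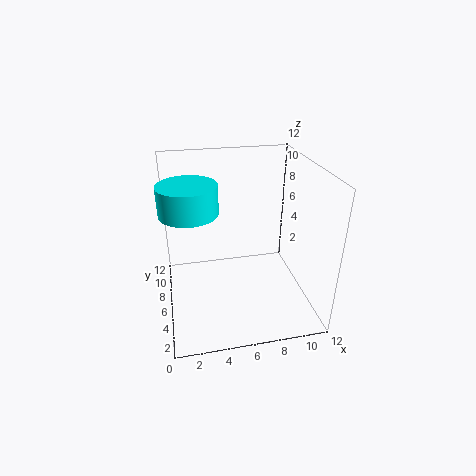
a = 2; b = 3; c = 10; t = 2; col = 'cyan'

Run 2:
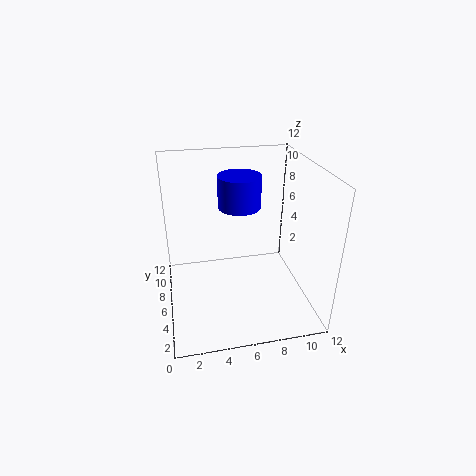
a = 7; b = 10; c = 7; t = 3; col = 'blue'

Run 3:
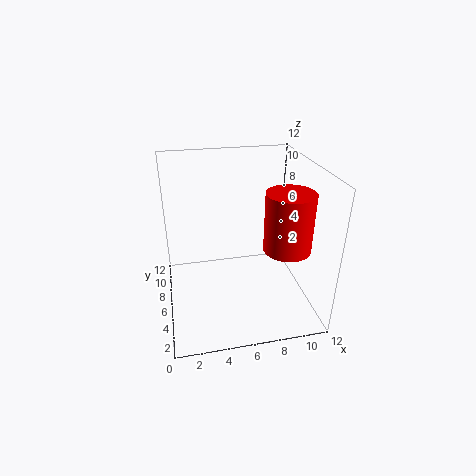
a = 10; b = 5; c = 5; t = 5; col = 'red'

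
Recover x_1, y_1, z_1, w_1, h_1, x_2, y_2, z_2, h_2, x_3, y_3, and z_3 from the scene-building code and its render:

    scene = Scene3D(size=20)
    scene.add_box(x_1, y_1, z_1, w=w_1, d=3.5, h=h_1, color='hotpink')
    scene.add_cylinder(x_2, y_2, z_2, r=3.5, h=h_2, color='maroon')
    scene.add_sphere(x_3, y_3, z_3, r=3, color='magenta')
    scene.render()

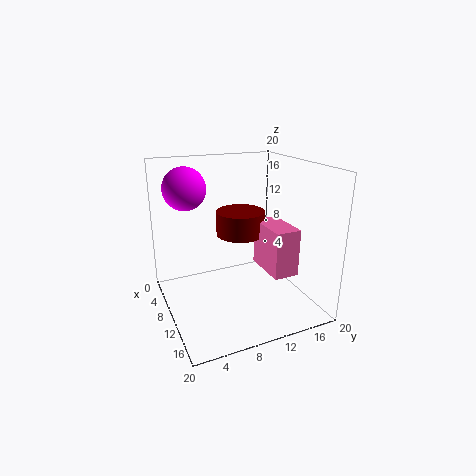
x_1 = 9
y_1 = 13
z_1 = 5.5
w_1 = 6.5
h_1 = 6.5
x_2 = 7.5
y_2 = 11.5
z_2 = 9.5
h_2 = 3.5
x_3 = 5.5
y_3 = 4
z_3 = 16.5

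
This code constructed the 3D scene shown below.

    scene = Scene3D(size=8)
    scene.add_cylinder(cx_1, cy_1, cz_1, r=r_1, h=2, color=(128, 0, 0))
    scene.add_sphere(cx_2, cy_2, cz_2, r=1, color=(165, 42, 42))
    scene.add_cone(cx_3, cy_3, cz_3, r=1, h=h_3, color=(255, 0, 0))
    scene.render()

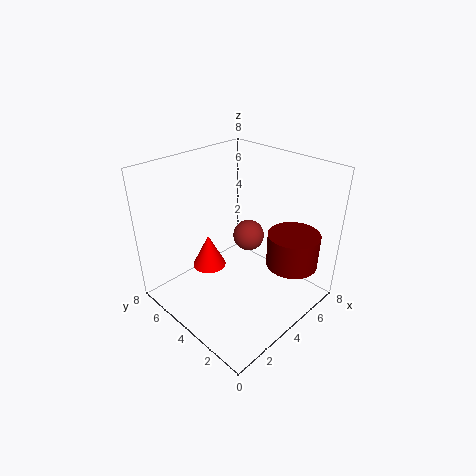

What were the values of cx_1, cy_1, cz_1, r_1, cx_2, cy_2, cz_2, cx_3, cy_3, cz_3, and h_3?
cx_1 = 6.5
cy_1 = 2
cz_1 = 2
r_1 = 1.5
cx_2 = 6.5
cy_2 = 5.5
cz_2 = 2.5
cx_3 = 3.5
cy_3 = 6
cz_3 = 1.5
h_3 = 2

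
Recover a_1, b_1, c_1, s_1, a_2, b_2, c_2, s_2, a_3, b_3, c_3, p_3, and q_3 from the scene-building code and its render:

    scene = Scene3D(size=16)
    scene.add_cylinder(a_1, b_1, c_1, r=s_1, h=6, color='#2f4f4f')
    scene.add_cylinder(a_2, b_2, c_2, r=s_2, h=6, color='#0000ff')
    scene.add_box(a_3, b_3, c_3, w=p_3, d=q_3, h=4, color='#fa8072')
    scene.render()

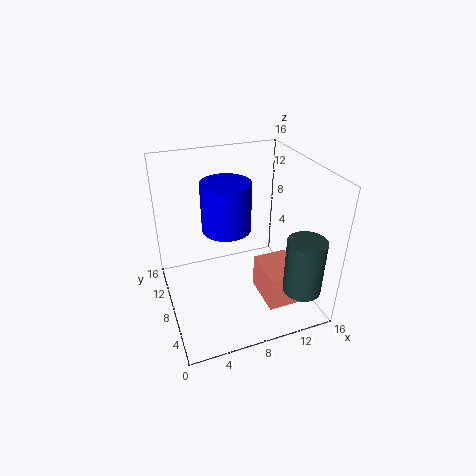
a_1 = 13, b_1 = 2, c_1 = 4, s_1 = 2, a_2 = 8, b_2 = 12, c_2 = 7, s_2 = 3, a_3 = 10, b_3 = 3, c_3 = 1, p_3 = 4, q_3 = 5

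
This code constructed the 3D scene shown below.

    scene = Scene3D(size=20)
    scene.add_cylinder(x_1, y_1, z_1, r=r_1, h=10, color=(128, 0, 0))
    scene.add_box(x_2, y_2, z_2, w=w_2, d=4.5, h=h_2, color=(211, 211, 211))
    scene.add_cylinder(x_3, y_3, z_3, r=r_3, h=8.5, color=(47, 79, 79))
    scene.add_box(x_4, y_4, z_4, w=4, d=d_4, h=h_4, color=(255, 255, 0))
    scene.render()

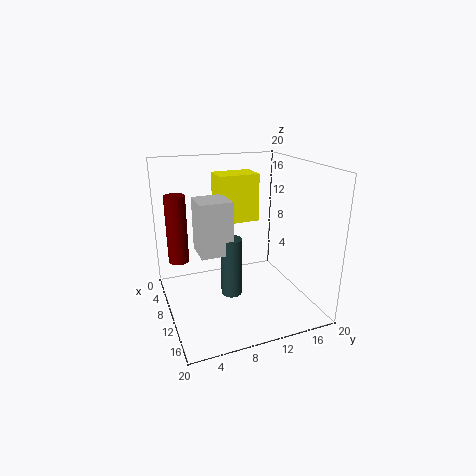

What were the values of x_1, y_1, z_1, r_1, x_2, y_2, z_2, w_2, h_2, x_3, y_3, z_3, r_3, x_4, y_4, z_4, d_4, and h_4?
x_1 = 5; y_1 = 2.5; z_1 = 5.5; r_1 = 1.5; x_2 = 6.5; y_2 = 4.5; z_2 = 8; w_2 = 4.5; h_2 = 7.5; x_3 = 10; y_3 = 9; z_3 = 1.5; r_3 = 1.5; x_4 = 3; y_4 = 8.5; z_4 = 11; d_4 = 6; h_4 = 7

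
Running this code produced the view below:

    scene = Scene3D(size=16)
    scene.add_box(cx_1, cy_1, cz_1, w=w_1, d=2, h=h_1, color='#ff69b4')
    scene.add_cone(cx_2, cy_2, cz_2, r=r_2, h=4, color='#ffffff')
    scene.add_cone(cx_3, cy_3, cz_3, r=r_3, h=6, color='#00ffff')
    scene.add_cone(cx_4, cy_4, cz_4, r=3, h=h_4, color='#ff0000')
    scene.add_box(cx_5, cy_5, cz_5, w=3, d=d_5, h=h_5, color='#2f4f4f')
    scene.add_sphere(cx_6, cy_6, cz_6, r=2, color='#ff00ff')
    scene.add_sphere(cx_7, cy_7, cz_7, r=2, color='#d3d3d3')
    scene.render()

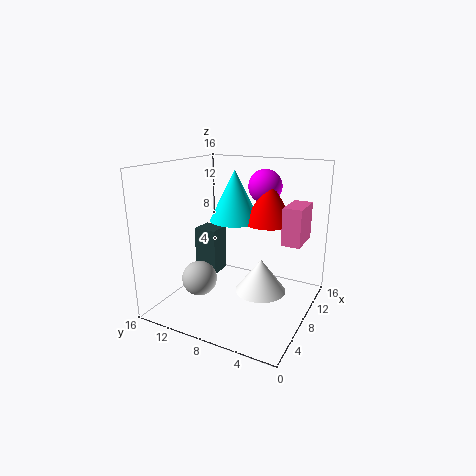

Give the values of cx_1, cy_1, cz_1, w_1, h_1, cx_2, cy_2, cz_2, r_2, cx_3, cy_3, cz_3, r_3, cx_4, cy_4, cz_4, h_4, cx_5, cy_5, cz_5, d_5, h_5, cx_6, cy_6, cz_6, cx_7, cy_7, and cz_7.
cx_1 = 8; cy_1 = 1; cz_1 = 8; w_1 = 4; h_1 = 4; cx_2 = 10; cy_2 = 6; cz_2 = 1; r_2 = 3; cx_3 = 11; cy_3 = 10; cz_3 = 9; r_3 = 3; cx_4 = 12; cy_4 = 6; cz_4 = 9; h_4 = 5; cx_5 = 11; cy_5 = 13; cz_5 = 1; d_5 = 3; h_5 = 6; cx_6 = 13; cy_6 = 7; cz_6 = 13; cx_7 = 6; cy_7 = 12; cz_7 = 3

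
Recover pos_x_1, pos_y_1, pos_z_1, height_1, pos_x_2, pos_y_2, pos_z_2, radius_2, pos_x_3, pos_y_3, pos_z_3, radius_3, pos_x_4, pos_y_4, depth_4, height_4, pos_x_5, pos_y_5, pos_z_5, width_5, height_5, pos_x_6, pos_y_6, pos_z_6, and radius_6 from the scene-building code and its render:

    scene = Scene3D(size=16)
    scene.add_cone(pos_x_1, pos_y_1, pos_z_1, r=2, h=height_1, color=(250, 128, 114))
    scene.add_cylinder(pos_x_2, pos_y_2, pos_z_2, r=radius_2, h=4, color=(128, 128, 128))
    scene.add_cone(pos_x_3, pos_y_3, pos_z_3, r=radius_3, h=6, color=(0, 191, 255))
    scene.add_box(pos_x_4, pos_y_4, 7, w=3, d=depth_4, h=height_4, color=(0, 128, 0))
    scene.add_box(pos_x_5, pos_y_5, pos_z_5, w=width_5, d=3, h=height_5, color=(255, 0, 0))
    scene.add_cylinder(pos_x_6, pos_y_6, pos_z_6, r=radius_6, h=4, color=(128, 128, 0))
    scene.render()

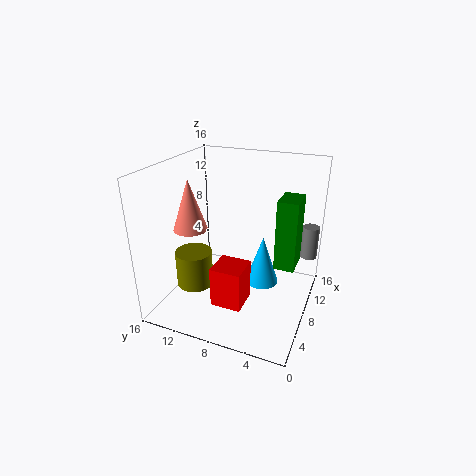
pos_x_1 = 8, pos_y_1 = 14, pos_z_1 = 8, height_1 = 6, pos_x_2 = 14, pos_y_2 = 1, pos_z_2 = 4, radius_2 = 1, pos_x_3 = 11, pos_y_3 = 6, pos_z_3 = 1, radius_3 = 2, pos_x_4 = 5, pos_y_4 = 1, depth_4 = 2, height_4 = 7, pos_x_5 = 1, pos_y_5 = 5, pos_z_5 = 4, width_5 = 3, height_5 = 4, pos_x_6 = 5, pos_y_6 = 12, pos_z_6 = 3, radius_6 = 2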